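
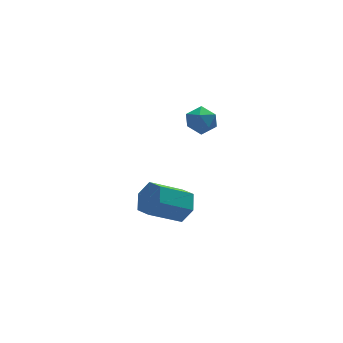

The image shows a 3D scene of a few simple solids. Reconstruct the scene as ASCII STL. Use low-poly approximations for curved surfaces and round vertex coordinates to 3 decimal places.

solid 
facet normal 0.848 0.018 -0.530
outer loop
vertex 0.704 2.453 -2.275
vertex 0.23 2.587 -3.028
vertex 0.517 3.29 -2.546
endloop
endfacet
facet normal 0.488 0.366 0.792
outer loop
vertex 0.704 2.453 -2.275
vertex 0.517 3.29 -2.546
vertex -0.855 2.42 -1.299
endloop
endfacet
facet normal 0.488 0.366 0.792
outer loop
vertex -0.855 2.42 -1.299
vertex 0.517 3.29 -2.546
vertex -1.042 3.257 -1.57
endloop
endfacet
facet normal -0.847 -0.017 0.531
outer loop
vertex -0.855 2.42 -1.299
vertex -1.042 3.257 -1.57
vertex -1.33 2.553 -2.052
endloop
endfacet
facet normal 0.847 0.018 -0.531
outer loop
vertex 0.517 3.29 -2.546
vertex 0.23 2.587 -3.028
vertex 0.042 3.424 -3.299
endloop
endfacet
facet normal 0.064 0.989 0.136
outer loop
vertex 0.517 3.29 -2.546
vertex 0.042 3.424 -3.299
vertex -1.042 3.257 -1.57
endloop
endfacet
facet normal 0.064 0.989 0.136
outer loop
vertex -1.042 3.257 -1.57
vertex 0.042 3.424 -3.299
vertex -1.517 3.391 -2.322
endloop
endfacet
facet normal -0.847 -0.018 0.532
outer loop
vertex -1.042 3.257 -1.57
vertex -1.517 3.391 -2.322
vertex -1.33 2.553 -2.052
endloop
endfacet
facet normal 0.847 0.018 -0.531
outer loop
vertex 0.042 3.424 -3.299
vertex 0.23 2.587 -3.028
vertex -0.245 2.72 -3.781
endloop
endfacet
facet normal -0.425 0.623 -0.657
outer loop
vertex 0.042 3.424 -3.299
vertex -0.245 2.72 -3.781
vertex -1.517 3.391 -2.322
endloop
endfacet
facet normal -0.424 0.624 -0.657
outer loop
vertex -1.517 3.391 -2.322
vertex -0.245 2.72 -3.781
vertex -1.804 2.687 -2.805
endloop
endfacet
facet normal -0.848 -0.018 0.530
outer loop
vertex -1.517 3.391 -2.322
vertex -1.804 2.687 -2.805
vertex -1.33 2.553 -2.052
endloop
endfacet
facet normal 0.847 0.017 -0.531
outer loop
vertex -0.245 2.72 -3.781
vertex 0.23 2.587 -3.028
vertex -0.058 1.883 -3.51
endloop
endfacet
facet normal -0.488 -0.366 -0.792
outer loop
vertex -0.245 2.72 -3.781
vertex -0.058 1.883 -3.51
vertex -1.804 2.687 -2.805
endloop
endfacet
facet normal -0.488 -0.366 -0.792
outer loop
vertex -1.804 2.687 -2.805
vertex -0.058 1.883 -3.51
vertex -1.617 1.85 -2.534
endloop
endfacet
facet normal -0.848 -0.018 0.530
outer loop
vertex -1.804 2.687 -2.805
vertex -1.617 1.85 -2.534
vertex -1.33 2.553 -2.052
endloop
endfacet
facet normal 0.847 0.018 -0.532
outer loop
vertex -0.058 1.883 -3.51
vertex 0.23 2.587 -3.028
vertex 0.417 1.749 -2.758
endloop
endfacet
facet normal -0.064 -0.989 -0.136
outer loop
vertex -0.058 1.883 -3.51
vertex 0.417 1.749 -2.758
vertex -1.617 1.85 -2.534
endloop
endfacet
facet normal -0.064 -0.989 -0.136
outer loop
vertex -1.617 1.85 -2.534
vertex 0.417 1.749 -2.758
vertex -1.142 1.716 -1.781
endloop
endfacet
facet normal -0.847 -0.018 0.531
outer loop
vertex -1.617 1.85 -2.534
vertex -1.142 1.716 -1.781
vertex -1.33 2.553 -2.052
endloop
endfacet
facet normal 0.848 0.018 -0.530
outer loop
vertex 0.417 1.749 -2.758
vertex 0.23 2.587 -3.028
vertex 0.704 2.453 -2.275
endloop
endfacet
facet normal 0.425 -0.623 0.656
outer loop
vertex 0.417 1.749 -2.758
vertex 0.704 2.453 -2.275
vertex -1.142 1.716 -1.781
endloop
endfacet
facet normal 0.425 -0.623 0.657
outer loop
vertex -1.142 1.716 -1.781
vertex 0.704 2.453 -2.275
vertex -0.855 2.42 -1.299
endloop
endfacet
facet normal -0.847 -0.018 0.531
outer loop
vertex -1.142 1.716 -1.781
vertex -0.855 2.42 -1.299
vertex -1.33 2.553 -2.052
endloop
endfacet
facet normal 0.411 0.829 0.379
outer loop
vertex 0.851 2.828 2.78
vertex 1.038 2.44 3.427
vertex 1.537 2.465 2.831
endloop
endfacet
facet normal 0.460 0.823 -0.334
outer loop
vertex 0.851 2.828 2.78
vertex 1.537 2.465 2.831
vertex 1.125 2.428 2.172
endloop
endfacet
facet normal -0.199 0.775 -0.600
outer loop
vertex 0.851 2.828 2.78
vertex 1.125 2.428 2.172
vertex 0.372 2.381 2.361
endloop
endfacet
facet normal -0.656 0.753 -0.052
outer loop
vertex 0.851 2.828 2.78
vertex 0.372 2.381 2.361
vertex 0.318 2.388 3.137
endloop
endfacet
facet normal -0.279 0.786 0.552
outer loop
vertex 0.851 2.828 2.78
vertex 0.318 2.388 3.137
vertex 1.038 2.44 3.427
endloop
endfacet
facet normal 0.818 0.236 -0.525
outer loop
vertex 1.125 2.428 2.172
vertex 1.537 2.465 2.831
vertex 1.482 1.792 2.443
endloop
endfacet
facet normal 0.738 0.245 0.628
outer loop
vertex 1.537 2.465 2.831
vertex 1.038 2.44 3.427
vertex 1.428 1.799 3.219
endloop
endfacet
facet normal -0.379 0.175 0.909
outer loop
vertex 1.038 2.44 3.427
vertex 0.318 2.388 3.137
vertex 0.675 1.752 3.408
endloop
endfacet
facet normal -0.990 0.121 -0.070
outer loop
vertex 0.318 2.388 3.137
vertex 0.372 2.381 2.361
vertex 0.263 1.715 2.749
endloop
endfacet
facet normal -0.250 0.158 -0.955
outer loop
vertex 0.372 2.381 2.361
vertex 1.125 2.428 2.172
vertex 0.762 1.74 2.153
endloop
endfacet
facet normal 0.656 -0.753 0.052
outer loop
vertex 0.949 1.352 2.8
vertex 1.482 1.792 2.443
vertex 1.428 1.799 3.219
endloop
endfacet
facet normal 0.199 -0.775 0.600
outer loop
vertex 0.949 1.352 2.8
vertex 1.428 1.799 3.219
vertex 0.675 1.752 3.408
endloop
endfacet
facet normal -0.460 -0.823 0.334
outer loop
vertex 0.949 1.352 2.8
vertex 0.675 1.752 3.408
vertex 0.263 1.715 2.749
endloop
endfacet
facet normal -0.411 -0.829 -0.379
outer loop
vertex 0.949 1.352 2.8
vertex 0.263 1.715 2.749
vertex 0.762 1.74 2.153
endloop
endfacet
facet normal 0.279 -0.786 -0.552
outer loop
vertex 0.949 1.352 2.8
vertex 0.762 1.74 2.153
vertex 1.482 1.792 2.443
endloop
endfacet
facet normal 0.990 -0.121 0.070
outer loop
vertex 1.428 1.799 3.219
vertex 1.482 1.792 2.443
vertex 1.537 2.465 2.831
endloop
endfacet
facet normal 0.250 -0.158 0.955
outer loop
vertex 0.675 1.752 3.408
vertex 1.428 1.799 3.219
vertex 1.038 2.44 3.427
endloop
endfacet
facet normal -0.818 -0.236 0.525
outer loop
vertex 0.263 1.715 2.749
vertex 0.675 1.752 3.408
vertex 0.318 2.388 3.137
endloop
endfacet
facet normal -0.738 -0.245 -0.628
outer loop
vertex 0.762 1.74 2.153
vertex 0.263 1.715 2.749
vertex 0.372 2.381 2.361
endloop
endfacet
facet normal 0.379 -0.175 -0.909
outer loop
vertex 1.482 1.792 2.443
vertex 0.762 1.74 2.153
vertex 1.125 2.428 2.172
endloop
endfacet

endsolid


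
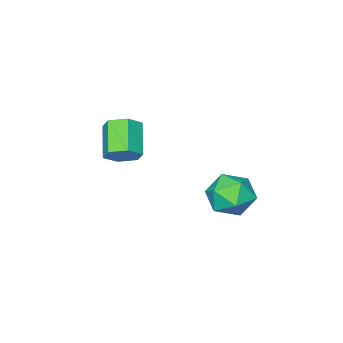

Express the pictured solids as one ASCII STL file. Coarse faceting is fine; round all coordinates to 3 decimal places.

solid 
facet normal 0.028 0.911 0.412
outer loop
vertex -2.03 3.337 -3.436
vertex -1.498 2.867 -2.432
vertex -0.804 3.267 -3.365
endloop
endfacet
facet normal 0.072 0.951 -0.300
outer loop
vertex -2.03 3.337 -3.436
vertex -0.804 3.267 -3.365
vertex -1.376 2.979 -4.415
endloop
endfacet
facet normal -0.509 0.641 -0.574
outer loop
vertex -2.03 3.337 -3.436
vertex -1.376 2.979 -4.415
vertex -2.424 2.401 -4.131
endloop
endfacet
facet normal -0.912 0.409 -0.034
outer loop
vertex -2.03 3.337 -3.436
vertex -2.424 2.401 -4.131
vertex -2.5 2.332 -2.905
endloop
endfacet
facet normal -0.580 0.576 0.577
outer loop
vertex -2.03 3.337 -3.436
vertex -2.5 2.332 -2.905
vertex -1.498 2.867 -2.432
endloop
endfacet
facet normal 0.642 0.575 -0.507
outer loop
vertex -1.376 2.979 -4.415
vertex -0.804 3.267 -3.365
vertex -0.44 2.288 -4.015
endloop
endfacet
facet normal 0.571 0.510 0.643
outer loop
vertex -0.804 3.267 -3.365
vertex -1.498 2.867 -2.432
vertex -0.516 2.219 -2.789
endloop
endfacet
facet normal -0.413 -0.032 0.910
outer loop
vertex -1.498 2.867 -2.432
vertex -2.5 2.332 -2.905
vertex -1.564 1.641 -2.505
endloop
endfacet
facet normal -0.950 -0.303 -0.076
outer loop
vertex -2.5 2.332 -2.905
vertex -2.424 2.401 -4.131
vertex -2.136 1.353 -3.555
endloop
endfacet
facet normal -0.298 0.073 -0.952
outer loop
vertex -2.424 2.401 -4.131
vertex -1.376 2.979 -4.415
vertex -1.442 1.753 -4.488
endloop
endfacet
facet normal 0.912 -0.409 0.034
outer loop
vertex -0.91 1.283 -3.484
vertex -0.44 2.288 -4.015
vertex -0.516 2.219 -2.789
endloop
endfacet
facet normal 0.509 -0.641 0.574
outer loop
vertex -0.91 1.283 -3.484
vertex -0.516 2.219 -2.789
vertex -1.564 1.641 -2.505
endloop
endfacet
facet normal -0.072 -0.951 0.300
outer loop
vertex -0.91 1.283 -3.484
vertex -1.564 1.641 -2.505
vertex -2.136 1.353 -3.555
endloop
endfacet
facet normal -0.028 -0.911 -0.412
outer loop
vertex -0.91 1.283 -3.484
vertex -2.136 1.353 -3.555
vertex -1.442 1.753 -4.488
endloop
endfacet
facet normal 0.580 -0.576 -0.577
outer loop
vertex -0.91 1.283 -3.484
vertex -1.442 1.753 -4.488
vertex -0.44 2.288 -4.015
endloop
endfacet
facet normal 0.950 0.303 0.076
outer loop
vertex -0.516 2.219 -2.789
vertex -0.44 2.288 -4.015
vertex -0.804 3.267 -3.365
endloop
endfacet
facet normal 0.298 -0.073 0.952
outer loop
vertex -1.564 1.641 -2.505
vertex -0.516 2.219 -2.789
vertex -1.498 2.867 -2.432
endloop
endfacet
facet normal -0.642 -0.575 0.507
outer loop
vertex -2.136 1.353 -3.555
vertex -1.564 1.641 -2.505
vertex -2.5 2.332 -2.905
endloop
endfacet
facet normal -0.571 -0.510 -0.643
outer loop
vertex -1.442 1.753 -4.488
vertex -2.136 1.353 -3.555
vertex -2.424 2.401 -4.131
endloop
endfacet
facet normal 0.413 0.032 -0.910
outer loop
vertex -0.44 2.288 -4.015
vertex -1.442 1.753 -4.488
vertex -1.376 2.979 -4.415
endloop
endfacet
facet normal 0.537 0.596 -0.597
outer loop
vertex 4.418 1.04 1.372
vertex 3.732 1.172 0.886
vertex 3.893 1.686 1.544
endloop
endfacet
facet normal 0.574 0.260 0.776
outer loop
vertex 4.418 1.04 1.372
vertex 3.893 1.686 1.544
vertex 3.493 0.016 2.399
endloop
endfacet
facet normal 0.574 0.260 0.776
outer loop
vertex 3.493 0.016 2.399
vertex 3.893 1.686 1.544
vertex 2.968 0.663 2.571
endloop
endfacet
facet normal -0.538 -0.595 0.597
outer loop
vertex 3.493 0.016 2.399
vertex 2.968 0.663 2.571
vertex 2.808 0.148 1.914
endloop
endfacet
facet normal 0.538 0.595 -0.597
outer loop
vertex 3.893 1.686 1.544
vertex 3.732 1.172 0.886
vertex 3.208 1.818 1.058
endloop
endfacet
facet normal -0.247 0.789 0.563
outer loop
vertex 3.893 1.686 1.544
vertex 3.208 1.818 1.058
vertex 2.968 0.663 2.571
endloop
endfacet
facet normal -0.248 0.789 0.563
outer loop
vertex 2.968 0.663 2.571
vertex 3.208 1.818 1.058
vertex 2.283 0.794 2.085
endloop
endfacet
facet normal -0.538 -0.595 0.597
outer loop
vertex 2.968 0.663 2.571
vertex 2.283 0.794 2.085
vertex 2.808 0.148 1.914
endloop
endfacet
facet normal 0.538 0.595 -0.597
outer loop
vertex 3.208 1.818 1.058
vertex 3.732 1.172 0.886
vertex 3.047 1.304 0.401
endloop
endfacet
facet normal -0.822 0.529 -0.213
outer loop
vertex 3.208 1.818 1.058
vertex 3.047 1.304 0.401
vertex 2.283 0.794 2.085
endloop
endfacet
facet normal -0.822 0.529 -0.213
outer loop
vertex 2.283 0.794 2.085
vertex 3.047 1.304 0.401
vertex 2.122 0.28 1.428
endloop
endfacet
facet normal -0.538 -0.595 0.597
outer loop
vertex 2.283 0.794 2.085
vertex 2.122 0.28 1.428
vertex 2.808 0.148 1.914
endloop
endfacet
facet normal 0.538 0.595 -0.597
outer loop
vertex 3.047 1.304 0.401
vertex 3.732 1.172 0.886
vertex 3.572 0.657 0.229
endloop
endfacet
facet normal -0.574 -0.260 -0.776
outer loop
vertex 3.047 1.304 0.401
vertex 3.572 0.657 0.229
vertex 2.122 0.28 1.428
endloop
endfacet
facet normal -0.574 -0.260 -0.776
outer loop
vertex 2.122 0.28 1.428
vertex 3.572 0.657 0.229
vertex 2.647 -0.366 1.256
endloop
endfacet
facet normal -0.537 -0.596 0.597
outer loop
vertex 2.122 0.28 1.428
vertex 2.647 -0.366 1.256
vertex 2.808 0.148 1.914
endloop
endfacet
facet normal 0.538 0.595 -0.597
outer loop
vertex 3.572 0.657 0.229
vertex 3.732 1.172 0.886
vertex 4.257 0.526 0.715
endloop
endfacet
facet normal 0.248 -0.789 -0.562
outer loop
vertex 3.572 0.657 0.229
vertex 4.257 0.526 0.715
vertex 2.647 -0.366 1.256
endloop
endfacet
facet normal 0.248 -0.788 -0.563
outer loop
vertex 2.647 -0.366 1.256
vertex 4.257 0.526 0.715
vertex 3.332 -0.498 1.742
endloop
endfacet
facet normal -0.538 -0.595 0.597
outer loop
vertex 2.647 -0.366 1.256
vertex 3.332 -0.498 1.742
vertex 2.808 0.148 1.914
endloop
endfacet
facet normal 0.538 0.595 -0.597
outer loop
vertex 4.257 0.526 0.715
vertex 3.732 1.172 0.886
vertex 4.418 1.04 1.372
endloop
endfacet
facet normal 0.822 -0.529 0.213
outer loop
vertex 4.257 0.526 0.715
vertex 4.418 1.04 1.372
vertex 3.332 -0.498 1.742
endloop
endfacet
facet normal 0.822 -0.529 0.213
outer loop
vertex 3.332 -0.498 1.742
vertex 4.418 1.04 1.372
vertex 3.493 0.016 2.399
endloop
endfacet
facet normal -0.538 -0.595 0.597
outer loop
vertex 3.332 -0.498 1.742
vertex 3.493 0.016 2.399
vertex 2.808 0.148 1.914
endloop
endfacet

endsolid


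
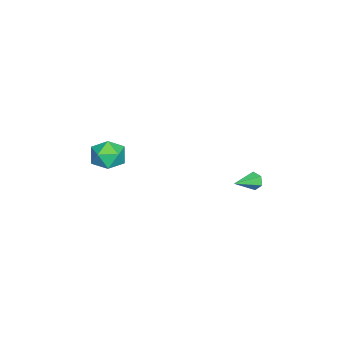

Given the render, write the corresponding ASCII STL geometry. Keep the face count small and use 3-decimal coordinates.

solid 
facet normal -0.082 0.595 0.800
outer loop
vertex 1.079 -1.538 -0.007
vertex 1.489 -2.183 0.515
vertex 1.999 -1.539 0.088
endloop
endfacet
facet normal -0.020 0.979 0.201
outer loop
vertex 1.079 -1.538 -0.007
vertex 1.999 -1.539 0.088
vertex 1.62 -1.377 -0.74
endloop
endfacet
facet normal -0.555 0.798 -0.235
outer loop
vertex 1.079 -1.538 -0.007
vertex 1.62 -1.377 -0.74
vertex 0.876 -1.92 -0.825
endloop
endfacet
facet normal -0.949 0.302 0.095
outer loop
vertex 1.079 -1.538 -0.007
vertex 0.876 -1.92 -0.825
vertex 0.795 -2.418 -0.05
endloop
endfacet
facet normal -0.657 0.176 0.733
outer loop
vertex 1.079 -1.538 -0.007
vertex 0.795 -2.418 -0.05
vertex 1.489 -2.183 0.515
endloop
endfacet
facet normal 0.594 0.796 -0.116
outer loop
vertex 1.62 -1.377 -0.74
vertex 1.999 -1.539 0.088
vertex 2.365 -1.922 -0.67
endloop
endfacet
facet normal 0.492 0.176 0.853
outer loop
vertex 1.999 -1.539 0.088
vertex 1.489 -2.183 0.515
vertex 2.284 -2.42 0.105
endloop
endfacet
facet normal -0.437 -0.502 0.746
outer loop
vertex 1.489 -2.183 0.515
vertex 0.795 -2.418 -0.05
vertex 1.54 -2.963 0.02
endloop
endfacet
facet normal -0.910 -0.300 -0.288
outer loop
vertex 0.795 -2.418 -0.05
vertex 0.876 -1.92 -0.825
vertex 1.161 -2.801 -0.808
endloop
endfacet
facet normal -0.273 0.503 -0.820
outer loop
vertex 0.876 -1.92 -0.825
vertex 1.62 -1.377 -0.74
vertex 1.671 -2.157 -1.235
endloop
endfacet
facet normal 0.949 -0.302 -0.095
outer loop
vertex 2.081 -2.802 -0.713
vertex 2.365 -1.922 -0.67
vertex 2.284 -2.42 0.105
endloop
endfacet
facet normal 0.555 -0.798 0.235
outer loop
vertex 2.081 -2.802 -0.713
vertex 2.284 -2.42 0.105
vertex 1.54 -2.963 0.02
endloop
endfacet
facet normal 0.020 -0.979 -0.201
outer loop
vertex 2.081 -2.802 -0.713
vertex 1.54 -2.963 0.02
vertex 1.161 -2.801 -0.808
endloop
endfacet
facet normal 0.082 -0.595 -0.800
outer loop
vertex 2.081 -2.802 -0.713
vertex 1.161 -2.801 -0.808
vertex 1.671 -2.157 -1.235
endloop
endfacet
facet normal 0.657 -0.176 -0.733
outer loop
vertex 2.081 -2.802 -0.713
vertex 1.671 -2.157 -1.235
vertex 2.365 -1.922 -0.67
endloop
endfacet
facet normal 0.910 0.300 0.288
outer loop
vertex 2.284 -2.42 0.105
vertex 2.365 -1.922 -0.67
vertex 1.999 -1.539 0.088
endloop
endfacet
facet normal 0.273 -0.503 0.820
outer loop
vertex 1.54 -2.963 0.02
vertex 2.284 -2.42 0.105
vertex 1.489 -2.183 0.515
endloop
endfacet
facet normal -0.594 -0.796 0.116
outer loop
vertex 1.161 -2.801 -0.808
vertex 1.54 -2.963 0.02
vertex 0.795 -2.418 -0.05
endloop
endfacet
facet normal -0.492 -0.176 -0.853
outer loop
vertex 1.671 -2.157 -1.235
vertex 1.161 -2.801 -0.808
vertex 0.876 -1.92 -0.825
endloop
endfacet
facet normal 0.437 0.502 -0.746
outer loop
vertex 2.365 -1.922 -0.67
vertex 1.671 -2.157 -1.235
vertex 1.62 -1.377 -0.74
endloop
endfacet
facet normal -0.803 0.482 -0.352
outer loop
vertex -0.068 4.275 -2.716
vertex -0.321 4.167 -2.287
vertex -0.048 4.597 -2.321
endloop
endfacet
facet normal 0.810 0.434 -0.395
outer loop
vertex -0.068 4.275 -2.716
vertex -0.048 4.597 -2.321
vertex 0.801 3.493 -1.793
endloop
endfacet
facet normal -0.802 0.481 -0.354
outer loop
vertex -0.048 4.597 -2.321
vertex -0.321 4.167 -2.287
vertex -0.302 4.489 -1.892
endloop
endfacet
facet normal 0.557 0.666 0.497
outer loop
vertex -0.048 4.597 -2.321
vertex -0.302 4.489 -1.892
vertex 0.801 3.493 -1.793
endloop
endfacet
facet normal -0.801 0.482 -0.354
outer loop
vertex -0.302 4.489 -1.892
vertex -0.321 4.167 -2.287
vertex -0.575 4.06 -1.858
endloop
endfacet
facet normal -0.012 0.086 0.996
outer loop
vertex -0.302 4.489 -1.892
vertex -0.575 4.06 -1.858
vertex 0.801 3.493 -1.793
endloop
endfacet
facet normal -0.801 0.482 -0.354
outer loop
vertex -0.575 4.06 -1.858
vertex -0.321 4.167 -2.287
vertex -0.594 3.738 -2.253
endloop
endfacet
facet normal -0.327 -0.725 0.606
outer loop
vertex -0.575 4.06 -1.858
vertex -0.594 3.738 -2.253
vertex 0.801 3.493 -1.793
endloop
endfacet
facet normal -0.802 0.482 -0.353
outer loop
vertex -0.594 3.738 -2.253
vertex -0.321 4.167 -2.287
vertex -0.341 3.845 -2.682
endloop
endfacet
facet normal -0.075 -0.956 -0.283
outer loop
vertex -0.594 3.738 -2.253
vertex -0.341 3.845 -2.682
vertex 0.801 3.493 -1.793
endloop
endfacet
facet normal -0.803 0.482 -0.352
outer loop
vertex -0.341 3.845 -2.682
vertex -0.321 4.167 -2.287
vertex -0.068 4.275 -2.716
endloop
endfacet
facet normal 0.494 -0.376 -0.784
outer loop
vertex -0.341 3.845 -2.682
vertex -0.068 4.275 -2.716
vertex 0.801 3.493 -1.793
endloop
endfacet

endsolid


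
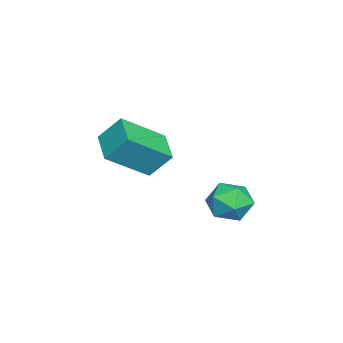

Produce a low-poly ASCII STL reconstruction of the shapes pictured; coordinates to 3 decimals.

solid 
facet normal -0.056 0.849 -0.525
outer loop
vertex -1.393 1.624 -0.444
vertex -2.297 1.683 -0.252
vertex -1.677 2.074 0.314
endloop
endfacet
facet normal 0.592 0.771 -0.236
outer loop
vertex -1.393 1.624 -0.444
vertex -1.677 2.074 0.314
vertex -0.938 1.519 0.355
endloop
endfacet
facet normal 0.867 0.156 -0.473
outer loop
vertex -1.393 1.624 -0.444
vertex -0.938 1.519 0.355
vertex -1.101 0.785 -0.185
endloop
endfacet
facet normal 0.389 -0.145 -0.910
outer loop
vertex -1.393 1.624 -0.444
vertex -1.101 0.785 -0.185
vertex -1.94 0.887 -0.56
endloop
endfacet
facet normal -0.182 0.283 -0.942
outer loop
vertex -1.393 1.624 -0.444
vertex -1.94 0.887 -0.56
vertex -2.297 1.683 -0.252
endloop
endfacet
facet normal 0.513 0.717 0.472
outer loop
vertex -0.938 1.519 0.355
vertex -1.677 2.074 0.314
vertex -1.56 1.513 1.04
endloop
endfacet
facet normal -0.535 0.845 0.003
outer loop
vertex -1.677 2.074 0.314
vertex -2.297 1.683 -0.252
vertex -2.399 1.615 0.665
endloop
endfacet
facet normal -0.738 -0.071 -0.671
outer loop
vertex -2.297 1.683 -0.252
vertex -1.94 0.887 -0.56
vertex -2.562 0.881 0.125
endloop
endfacet
facet normal 0.184 -0.763 -0.619
outer loop
vertex -1.94 0.887 -0.56
vertex -1.101 0.785 -0.185
vertex -1.823 0.326 0.166
endloop
endfacet
facet normal 0.957 -0.276 0.086
outer loop
vertex -1.101 0.785 -0.185
vertex -0.938 1.519 0.355
vertex -1.203 0.717 0.732
endloop
endfacet
facet normal -0.389 0.145 0.910
outer loop
vertex -2.107 0.776 0.924
vertex -1.56 1.513 1.04
vertex -2.399 1.615 0.665
endloop
endfacet
facet normal -0.867 -0.156 0.473
outer loop
vertex -2.107 0.776 0.924
vertex -2.399 1.615 0.665
vertex -2.562 0.881 0.125
endloop
endfacet
facet normal -0.592 -0.771 0.236
outer loop
vertex -2.107 0.776 0.924
vertex -2.562 0.881 0.125
vertex -1.823 0.326 0.166
endloop
endfacet
facet normal 0.056 -0.849 0.525
outer loop
vertex -2.107 0.776 0.924
vertex -1.823 0.326 0.166
vertex -1.203 0.717 0.732
endloop
endfacet
facet normal 0.182 -0.283 0.942
outer loop
vertex -2.107 0.776 0.924
vertex -1.203 0.717 0.732
vertex -1.56 1.513 1.04
endloop
endfacet
facet normal -0.184 0.763 0.619
outer loop
vertex -2.399 1.615 0.665
vertex -1.56 1.513 1.04
vertex -1.677 2.074 0.314
endloop
endfacet
facet normal -0.957 0.276 -0.086
outer loop
vertex -2.562 0.881 0.125
vertex -2.399 1.615 0.665
vertex -2.297 1.683 -0.252
endloop
endfacet
facet normal -0.513 -0.717 -0.472
outer loop
vertex -1.823 0.326 0.166
vertex -2.562 0.881 0.125
vertex -1.94 0.887 -0.56
endloop
endfacet
facet normal 0.535 -0.845 -0.003
outer loop
vertex -1.203 0.717 0.732
vertex -1.823 0.326 0.166
vertex -1.101 0.785 -0.185
endloop
endfacet
facet normal 0.738 0.071 0.671
outer loop
vertex -1.56 1.513 1.04
vertex -1.203 0.717 0.732
vertex -0.938 1.519 0.355
endloop
endfacet
facet normal -0.472 0.659 -0.586
outer loop
vertex -3.978 -1.553 2.047
vertex -2.736 -1.005 1.663
vertex -3.916 -2.378 1.07
endloop
endfacet
facet normal -0.880 -0.388 0.272
outer loop
vertex -2.944 -3.735 2.277
vertex -3.978 -1.553 2.047
vertex -3.916 -2.378 1.07
endloop
endfacet
facet normal -0.472 0.659 -0.586
outer loop
vertex -3.916 -2.378 1.07
vertex -2.736 -1.005 1.663
vertex -2.675 -1.83 0.686
endloop
endfacet
facet normal 0.048 -0.644 -0.763
outer loop
vertex -2.675 -1.83 0.686
vertex -2.944 -3.735 2.277
vertex -3.916 -2.378 1.07
endloop
endfacet
facet normal -0.048 0.644 0.763
outer loop
vertex -3.978 -1.553 2.047
vertex -1.764 -2.362 2.87
vertex -2.736 -1.005 1.663
endloop
endfacet
facet normal -0.880 -0.388 0.273
outer loop
vertex -3.005 -2.91 3.254
vertex -3.978 -1.553 2.047
vertex -2.944 -3.735 2.277
endloop
endfacet
facet normal -0.048 0.644 0.763
outer loop
vertex -3.005 -2.91 3.254
vertex -1.764 -2.362 2.87
vertex -3.978 -1.553 2.047
endloop
endfacet
facet normal 0.880 0.388 -0.273
outer loop
vertex -2.736 -1.005 1.663
vertex -1.764 -2.362 2.87
vertex -2.675 -1.83 0.686
endloop
endfacet
facet normal 0.048 -0.644 -0.763
outer loop
vertex -1.702 -3.187 1.893
vertex -2.944 -3.735 2.277
vertex -2.675 -1.83 0.686
endloop
endfacet
facet normal 0.880 0.389 -0.272
outer loop
vertex -2.675 -1.83 0.686
vertex -1.764 -2.362 2.87
vertex -1.702 -3.187 1.893
endloop
endfacet
facet normal 0.472 -0.659 0.586
outer loop
vertex -1.702 -3.187 1.893
vertex -3.005 -2.91 3.254
vertex -2.944 -3.735 2.277
endloop
endfacet
facet normal 0.472 -0.659 0.586
outer loop
vertex -1.764 -2.362 2.87
vertex -3.005 -2.91 3.254
vertex -1.702 -3.187 1.893
endloop
endfacet

endsolid


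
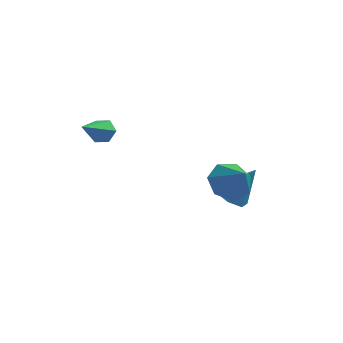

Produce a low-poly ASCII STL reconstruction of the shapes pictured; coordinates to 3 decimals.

solid 
facet normal -0.482 0.529 -0.699
outer loop
vertex 3.985 -0.834 -0.634
vertex 3.182 -1.524 -0.602
vertex 3.319 -0.643 -0.03
endloop
endfacet
facet normal 0.670 0.438 0.600
outer loop
vertex 3.985 -0.834 -0.634
vertex 3.319 -0.643 -0.03
vertex 3.958 -2.376 0.522
endloop
endfacet
facet normal -0.482 0.529 -0.698
outer loop
vertex 3.319 -0.643 -0.03
vertex 3.182 -1.524 -0.602
vertex 2.549 -1.116 0.144
endloop
endfacet
facet normal 0.023 0.311 0.950
outer loop
vertex 3.319 -0.643 -0.03
vertex 2.549 -1.116 0.144
vertex 3.958 -2.376 0.522
endloop
endfacet
facet normal -0.482 0.529 -0.698
outer loop
vertex 2.549 -1.116 0.144
vertex 3.182 -1.524 -0.602
vertex 2.256 -1.896 -0.245
endloop
endfacet
facet normal -0.456 -0.254 0.853
outer loop
vertex 2.549 -1.116 0.144
vertex 2.256 -1.896 -0.245
vertex 3.958 -2.376 0.522
endloop
endfacet
facet normal -0.482 0.528 -0.699
outer loop
vertex 2.256 -1.896 -0.245
vertex 3.182 -1.524 -0.602
vertex 2.66 -2.397 -0.902
endloop
endfacet
facet normal -0.406 -0.830 0.383
outer loop
vertex 2.256 -1.896 -0.245
vertex 2.66 -2.397 -0.902
vertex 3.958 -2.376 0.522
endloop
endfacet
facet normal -0.483 0.529 -0.698
outer loop
vertex 2.66 -2.397 -0.902
vertex 3.182 -1.524 -0.602
vertex 3.457 -2.24 -1.334
endloop
endfacet
facet normal 0.135 -0.985 -0.109
outer loop
vertex 2.66 -2.397 -0.902
vertex 3.457 -2.24 -1.334
vertex 3.958 -2.376 0.522
endloop
endfacet
facet normal -0.482 0.529 -0.698
outer loop
vertex 3.457 -2.24 -1.334
vertex 3.182 -1.524 -0.602
vertex 4.047 -1.545 -1.215
endloop
endfacet
facet normal 0.759 -0.602 -0.249
outer loop
vertex 3.457 -2.24 -1.334
vertex 4.047 -1.545 -1.215
vertex 3.958 -2.376 0.522
endloop
endfacet
facet normal -0.482 0.529 -0.699
outer loop
vertex 4.047 -1.545 -1.215
vertex 3.182 -1.524 -0.602
vertex 3.985 -0.834 -0.634
endloop
endfacet
facet normal 0.997 0.033 0.067
outer loop
vertex 4.047 -1.545 -1.215
vertex 3.985 -0.834 -0.634
vertex 3.958 -2.376 0.522
endloop
endfacet
facet normal 0.290 0.775 -0.561
outer loop
vertex -2.407 0.038 1.679
vertex -2.682 -0.256 1.131
vertex -3.055 0.162 1.516
endloop
endfacet
facet normal -0.165 0.351 0.922
outer loop
vertex -2.407 0.038 1.679
vertex -3.055 0.162 1.516
vertex -3.238 -1.744 2.209
endloop
endfacet
facet normal 0.290 0.775 -0.561
outer loop
vertex -3.055 0.162 1.516
vertex -2.682 -0.256 1.131
vertex -3.33 -0.132 0.968
endloop
endfacet
facet normal -0.914 0.213 0.345
outer loop
vertex -3.055 0.162 1.516
vertex -3.33 -0.132 0.968
vertex -3.238 -1.744 2.209
endloop
endfacet
facet normal 0.290 0.775 -0.561
outer loop
vertex -3.33 -0.132 0.968
vertex -2.682 -0.256 1.131
vertex -2.957 -0.55 0.583
endloop
endfacet
facet normal -0.835 -0.365 -0.412
outer loop
vertex -3.33 -0.132 0.968
vertex -2.957 -0.55 0.583
vertex -3.238 -1.744 2.209
endloop
endfacet
facet normal 0.290 0.775 -0.561
outer loop
vertex -2.957 -0.55 0.583
vertex -2.682 -0.256 1.131
vertex -2.308 -0.675 0.746
endloop
endfacet
facet normal -0.006 -0.805 -0.593
outer loop
vertex -2.957 -0.55 0.583
vertex -2.308 -0.675 0.746
vertex -3.238 -1.744 2.209
endloop
endfacet
facet normal 0.289 0.775 -0.562
outer loop
vertex -2.308 -0.675 0.746
vertex -2.682 -0.256 1.131
vertex -2.033 -0.38 1.294
endloop
endfacet
facet normal 0.745 -0.667 -0.014
outer loop
vertex -2.308 -0.675 0.746
vertex -2.033 -0.38 1.294
vertex -3.238 -1.744 2.209
endloop
endfacet
facet normal 0.289 0.776 -0.561
outer loop
vertex -2.033 -0.38 1.294
vertex -2.682 -0.256 1.131
vertex -2.407 0.038 1.679
endloop
endfacet
facet normal 0.664 -0.089 0.742
outer loop
vertex -2.033 -0.38 1.294
vertex -2.407 0.038 1.679
vertex -3.238 -1.744 2.209
endloop
endfacet
facet normal -0.548 -0.170 -0.819
outer loop
vertex 3.202 3.514 -5.245
vertex 2.426 3.378 -4.697
vertex 2.75 4.195 -5.084
endloop
endfacet
facet normal 0.801 0.573 -0.175
outer loop
vertex 3.202 3.514 -5.245
vertex 2.75 4.195 -5.084
vertex 3.534 3.722 -3.043
endloop
endfacet
facet normal -0.548 -0.171 -0.819
outer loop
vertex 2.75 4.195 -5.084
vertex 2.426 3.378 -4.697
vertex 2.053 4.26 -4.631
endloop
endfacet
facet normal 0.189 0.970 0.152
outer loop
vertex 2.75 4.195 -5.084
vertex 2.053 4.26 -4.631
vertex 3.534 3.722 -3.043
endloop
endfacet
facet normal -0.548 -0.171 -0.819
outer loop
vertex 2.053 4.26 -4.631
vertex 2.426 3.378 -4.697
vertex 1.638 3.661 -4.228
endloop
endfacet
facet normal -0.401 0.686 0.607
outer loop
vertex 2.053 4.26 -4.631
vertex 1.638 3.661 -4.228
vertex 3.534 3.722 -3.043
endloop
endfacet
facet normal -0.548 -0.171 -0.819
outer loop
vertex 1.638 3.661 -4.228
vertex 2.426 3.378 -4.697
vertex 1.816 2.849 -4.178
endloop
endfacet
facet normal -0.527 -0.063 0.847
outer loop
vertex 1.638 3.661 -4.228
vertex 1.816 2.849 -4.178
vertex 3.534 3.722 -3.043
endloop
endfacet
facet normal -0.549 -0.170 -0.818
outer loop
vertex 1.816 2.849 -4.178
vertex 2.426 3.378 -4.697
vertex 2.453 2.435 -4.519
endloop
endfacet
facet normal -0.094 -0.715 0.693
outer loop
vertex 1.816 2.849 -4.178
vertex 2.453 2.435 -4.519
vertex 3.534 3.722 -3.043
endloop
endfacet
facet normal -0.549 -0.170 -0.819
outer loop
vertex 2.453 2.435 -4.519
vertex 2.426 3.378 -4.697
vertex 3.07 2.731 -4.994
endloop
endfacet
facet normal 0.573 -0.778 0.259
outer loop
vertex 2.453 2.435 -4.519
vertex 3.07 2.731 -4.994
vertex 3.534 3.722 -3.043
endloop
endfacet
facet normal -0.548 -0.170 -0.819
outer loop
vertex 3.07 2.731 -4.994
vertex 2.426 3.378 -4.697
vertex 3.202 3.514 -5.245
endloop
endfacet
facet normal 0.971 -0.204 -0.127
outer loop
vertex 3.07 2.731 -4.994
vertex 3.202 3.514 -5.245
vertex 3.534 3.722 -3.043
endloop
endfacet

endsolid


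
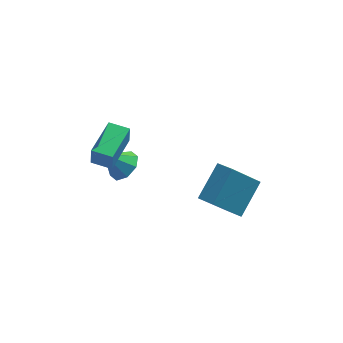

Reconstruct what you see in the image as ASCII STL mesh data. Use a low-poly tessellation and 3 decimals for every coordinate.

solid 
facet normal 0.644 0.078 -0.761
outer loop
vertex -0.487 1.7 -0.65
vertex -1.136 1.525 -1.217
vertex -0.803 2.257 -0.86
endloop
endfacet
facet normal 0.203 0.444 0.873
outer loop
vertex -0.487 1.7 -0.65
vertex -0.803 2.257 -0.86
vertex -2.044 1.415 -0.143
endloop
endfacet
facet normal 0.644 0.078 -0.761
outer loop
vertex -0.803 2.257 -0.86
vertex -1.136 1.525 -1.217
vertex -1.314 2.384 -1.279
endloop
endfacet
facet normal -0.239 0.809 0.537
outer loop
vertex -0.803 2.257 -0.86
vertex -1.314 2.384 -1.279
vertex -2.044 1.415 -0.143
endloop
endfacet
facet normal 0.643 0.078 -0.762
outer loop
vertex -1.314 2.384 -1.279
vertex -1.136 1.525 -1.217
vertex -1.722 2.008 -1.662
endloop
endfacet
facet normal -0.727 0.677 0.110
outer loop
vertex -1.314 2.384 -1.279
vertex -1.722 2.008 -1.662
vertex -2.044 1.415 -0.143
endloop
endfacet
facet normal 0.643 0.079 -0.762
outer loop
vertex -1.722 2.008 -1.662
vertex -1.136 1.525 -1.217
vertex -1.786 1.349 -1.784
endloop
endfacet
facet normal -0.979 0.125 -0.159
outer loop
vertex -1.722 2.008 -1.662
vertex -1.786 1.349 -1.784
vertex -2.044 1.415 -0.143
endloop
endfacet
facet normal 0.643 0.078 -0.762
outer loop
vertex -1.786 1.349 -1.784
vertex -1.136 1.525 -1.217
vertex -1.47 0.793 -1.574
endloop
endfacet
facet normal -0.845 -0.523 -0.112
outer loop
vertex -1.786 1.349 -1.784
vertex -1.47 0.793 -1.574
vertex -2.044 1.415 -0.143
endloop
endfacet
facet normal 0.645 0.077 -0.761
outer loop
vertex -1.47 0.793 -1.574
vertex -1.136 1.525 -1.217
vertex -0.959 0.665 -1.154
endloop
endfacet
facet normal -0.405 -0.887 0.223
outer loop
vertex -1.47 0.793 -1.574
vertex -0.959 0.665 -1.154
vertex -2.044 1.415 -0.143
endloop
endfacet
facet normal 0.643 0.077 -0.762
outer loop
vertex -0.959 0.665 -1.154
vertex -1.136 1.525 -1.217
vertex -0.551 1.041 -0.772
endloop
endfacet
facet normal 0.085 -0.754 0.651
outer loop
vertex -0.959 0.665 -1.154
vertex -0.551 1.041 -0.772
vertex -2.044 1.415 -0.143
endloop
endfacet
facet normal 0.644 0.078 -0.761
outer loop
vertex -0.551 1.041 -0.772
vertex -1.136 1.525 -1.217
vertex -0.487 1.7 -0.65
endloop
endfacet
facet normal 0.337 -0.203 0.920
outer loop
vertex -0.551 1.041 -0.772
vertex -0.487 1.7 -0.65
vertex -2.044 1.415 -0.143
endloop
endfacet
facet normal -0.660 0.686 -0.308
outer loop
vertex 2.254 -2.298 0.577
vertex 3.128 -0.937 1.737
vertex 3.559 -1.765 -1.032
endloop
endfacet
facet normal -0.439 -0.684 -0.583
outer loop
vertex 4.192 -2.423 -0.737
vertex 2.254 -2.298 0.577
vertex 3.559 -1.765 -1.032
endloop
endfacet
facet normal -0.660 0.686 -0.308
outer loop
vertex 3.559 -1.765 -1.032
vertex 3.128 -0.937 1.737
vertex 4.433 -0.404 0.127
endloop
endfacet
facet normal 0.610 0.249 -0.752
outer loop
vertex 4.433 -0.404 0.127
vertex 4.192 -2.423 -0.737
vertex 3.559 -1.765 -1.032
endloop
endfacet
facet normal -0.610 -0.249 0.752
outer loop
vertex 2.254 -2.298 0.577
vertex 3.761 -1.595 2.032
vertex 3.128 -0.937 1.737
endloop
endfacet
facet normal -0.439 -0.684 -0.582
outer loop
vertex 2.887 -2.956 0.873
vertex 2.254 -2.298 0.577
vertex 4.192 -2.423 -0.737
endloop
endfacet
facet normal -0.610 -0.249 0.752
outer loop
vertex 2.887 -2.956 0.873
vertex 3.761 -1.595 2.032
vertex 2.254 -2.298 0.577
endloop
endfacet
facet normal 0.439 0.684 0.583
outer loop
vertex 3.128 -0.937 1.737
vertex 3.761 -1.595 2.032
vertex 4.433 -0.404 0.127
endloop
endfacet
facet normal 0.610 0.249 -0.752
outer loop
vertex 5.066 -1.062 0.423
vertex 4.192 -2.423 -0.737
vertex 4.433 -0.404 0.127
endloop
endfacet
facet normal 0.439 0.684 0.583
outer loop
vertex 4.433 -0.404 0.127
vertex 3.761 -1.595 2.032
vertex 5.066 -1.062 0.423
endloop
endfacet
facet normal 0.660 -0.686 0.308
outer loop
vertex 5.066 -1.062 0.423
vertex 2.887 -2.956 0.873
vertex 4.192 -2.423 -0.737
endloop
endfacet
facet normal 0.660 -0.686 0.308
outer loop
vertex 3.761 -1.595 2.032
vertex 2.887 -2.956 0.873
vertex 5.066 -1.062 0.423
endloop
endfacet
facet normal -0.929 0.362 0.081
outer loop
vertex -2.459 -1.255 3.057
vertex -1.734 0.567 3.239
vertex -2.502 -1.135 2.024
endloop
endfacet
facet normal -0.368 -0.925 -0.092
outer loop
vertex -1.546 -1.507 1.941
vertex -2.459 -1.255 3.057
vertex -2.502 -1.135 2.024
endloop
endfacet
facet normal -0.929 0.361 0.081
outer loop
vertex -2.502 -1.135 2.024
vertex -1.734 0.567 3.239
vertex -1.777 0.688 2.207
endloop
endfacet
facet normal -0.041 0.116 -0.992
outer loop
vertex -1.777 0.688 2.207
vertex -1.546 -1.507 1.941
vertex -2.502 -1.135 2.024
endloop
endfacet
facet normal 0.041 -0.116 0.992
outer loop
vertex -2.459 -1.255 3.057
vertex -0.778 0.195 3.156
vertex -1.734 0.567 3.239
endloop
endfacet
facet normal -0.369 -0.925 -0.093
outer loop
vertex -1.503 -1.628 2.973
vertex -2.459 -1.255 3.057
vertex -1.546 -1.507 1.941
endloop
endfacet
facet normal 0.042 -0.116 0.992
outer loop
vertex -1.503 -1.628 2.973
vertex -0.778 0.195 3.156
vertex -2.459 -1.255 3.057
endloop
endfacet
facet normal 0.368 0.925 0.093
outer loop
vertex -1.734 0.567 3.239
vertex -0.778 0.195 3.156
vertex -1.777 0.688 2.207
endloop
endfacet
facet normal -0.042 0.116 -0.992
outer loop
vertex -0.821 0.315 2.123
vertex -1.546 -1.507 1.941
vertex -1.777 0.688 2.207
endloop
endfacet
facet normal 0.369 0.925 0.092
outer loop
vertex -1.777 0.688 2.207
vertex -0.778 0.195 3.156
vertex -0.821 0.315 2.123
endloop
endfacet
facet normal 0.929 -0.361 -0.081
outer loop
vertex -0.821 0.315 2.123
vertex -1.503 -1.628 2.973
vertex -1.546 -1.507 1.941
endloop
endfacet
facet normal 0.929 -0.361 -0.081
outer loop
vertex -0.778 0.195 3.156
vertex -1.503 -1.628 2.973
vertex -0.821 0.315 2.123
endloop
endfacet

endsolid


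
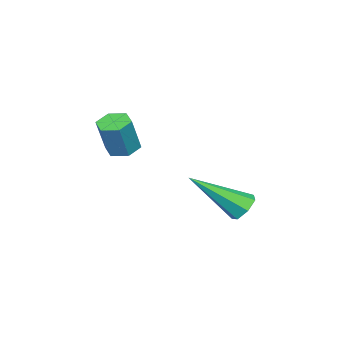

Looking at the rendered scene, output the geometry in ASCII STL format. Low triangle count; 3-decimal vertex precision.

solid 
facet normal -0.383 0.695 -0.609
outer loop
vertex 3.523 1.28 -1.215
vertex 3.367 1.549 -0.81
vertex 3.812 1.577 -1.058
endloop
endfacet
facet normal 0.727 -0.422 -0.541
outer loop
vertex 3.523 1.28 -1.215
vertex 3.812 1.577 -1.058
vertex 4.073 0.271 0.31
endloop
endfacet
facet normal -0.384 0.693 -0.610
outer loop
vertex 3.812 1.577 -1.058
vertex 3.367 1.549 -0.81
vertex 3.765 1.853 -0.715
endloop
endfacet
facet normal 0.983 0.183 -0.013
outer loop
vertex 3.812 1.577 -1.058
vertex 3.765 1.853 -0.715
vertex 4.073 0.271 0.31
endloop
endfacet
facet normal -0.385 0.694 -0.608
outer loop
vertex 3.765 1.853 -0.715
vertex 3.367 1.549 -0.81
vertex 3.419 1.899 -0.443
endloop
endfacet
facet normal 0.569 0.522 0.635
outer loop
vertex 3.765 1.853 -0.715
vertex 3.419 1.899 -0.443
vertex 4.073 0.271 0.31
endloop
endfacet
facet normal -0.383 0.695 -0.609
outer loop
vertex 3.419 1.899 -0.443
vertex 3.367 1.549 -0.81
vertex 3.033 1.682 -0.448
endloop
endfacet
facet normal -0.204 0.342 0.917
outer loop
vertex 3.419 1.899 -0.443
vertex 3.033 1.682 -0.448
vertex 4.073 0.271 0.31
endloop
endfacet
facet normal -0.384 0.694 -0.609
outer loop
vertex 3.033 1.682 -0.448
vertex 3.367 1.549 -0.81
vertex 2.899 1.364 -0.726
endloop
endfacet
facet normal -0.753 -0.223 0.618
outer loop
vertex 3.033 1.682 -0.448
vertex 2.899 1.364 -0.726
vertex 4.073 0.271 0.31
endloop
endfacet
facet normal -0.384 0.694 -0.609
outer loop
vertex 2.899 1.364 -0.726
vertex 3.367 1.549 -0.81
vertex 3.117 1.185 -1.067
endloop
endfacet
facet normal -0.665 -0.746 -0.034
outer loop
vertex 2.899 1.364 -0.726
vertex 3.117 1.185 -1.067
vertex 4.073 0.271 0.31
endloop
endfacet
facet normal -0.384 0.694 -0.609
outer loop
vertex 3.117 1.185 -1.067
vertex 3.367 1.549 -0.81
vertex 3.523 1.28 -1.215
endloop
endfacet
facet normal -0.005 -0.835 -0.550
outer loop
vertex 3.117 1.185 -1.067
vertex 3.523 1.28 -1.215
vertex 4.073 0.271 0.31
endloop
endfacet
facet normal -0.384 0.027 -0.923
outer loop
vertex 3.872 -2.174 0.589
vertex 3.421 -2.033 0.781
vertex 3.763 -1.679 0.649
endloop
endfacet
facet normal 0.898 0.242 -0.368
outer loop
vertex 3.872 -2.174 0.589
vertex 3.763 -1.679 0.649
vertex 4.33 -2.207 1.686
endloop
endfacet
facet normal 0.898 0.243 -0.367
outer loop
vertex 4.33 -2.207 1.686
vertex 3.763 -1.679 0.649
vertex 4.221 -1.712 1.747
endloop
endfacet
facet normal 0.386 -0.029 0.922
outer loop
vertex 4.33 -2.207 1.686
vertex 4.221 -1.712 1.747
vertex 3.879 -2.067 1.879
endloop
endfacet
facet normal -0.384 0.027 -0.923
outer loop
vertex 3.763 -1.679 0.649
vertex 3.421 -2.033 0.781
vertex 3.312 -1.539 0.841
endloop
endfacet
facet normal 0.264 0.961 -0.081
outer loop
vertex 3.763 -1.679 0.649
vertex 3.312 -1.539 0.841
vertex 4.221 -1.712 1.747
endloop
endfacet
facet normal 0.264 0.961 -0.082
outer loop
vertex 4.221 -1.712 1.747
vertex 3.312 -1.539 0.841
vertex 3.771 -1.572 1.939
endloop
endfacet
facet normal 0.385 -0.028 0.923
outer loop
vertex 4.221 -1.712 1.747
vertex 3.771 -1.572 1.939
vertex 3.879 -2.067 1.879
endloop
endfacet
facet normal -0.386 0.027 -0.922
outer loop
vertex 3.312 -1.539 0.841
vertex 3.421 -2.033 0.781
vertex 2.97 -1.893 0.974
endloop
endfacet
facet normal -0.633 0.719 0.286
outer loop
vertex 3.312 -1.539 0.841
vertex 2.97 -1.893 0.974
vertex 3.771 -1.572 1.939
endloop
endfacet
facet normal -0.633 0.720 0.286
outer loop
vertex 3.771 -1.572 1.939
vertex 2.97 -1.893 0.974
vertex 3.428 -1.926 2.071
endloop
endfacet
facet normal 0.384 -0.028 0.923
outer loop
vertex 3.771 -1.572 1.939
vertex 3.428 -1.926 2.071
vertex 3.879 -2.067 1.879
endloop
endfacet
facet normal -0.386 0.029 -0.922
outer loop
vertex 2.97 -1.893 0.974
vertex 3.421 -2.033 0.781
vertex 3.079 -2.388 0.913
endloop
endfacet
facet normal -0.898 -0.243 0.367
outer loop
vertex 2.97 -1.893 0.974
vertex 3.079 -2.388 0.913
vertex 3.428 -1.926 2.071
endloop
endfacet
facet normal -0.898 -0.242 0.367
outer loop
vertex 3.428 -1.926 2.071
vertex 3.079 -2.388 0.913
vertex 3.537 -2.421 2.011
endloop
endfacet
facet normal 0.384 -0.027 0.923
outer loop
vertex 3.428 -1.926 2.071
vertex 3.537 -2.421 2.011
vertex 3.879 -2.067 1.879
endloop
endfacet
facet normal -0.385 0.028 -0.923
outer loop
vertex 3.079 -2.388 0.913
vertex 3.421 -2.033 0.781
vertex 3.529 -2.528 0.721
endloop
endfacet
facet normal -0.264 -0.961 0.081
outer loop
vertex 3.079 -2.388 0.913
vertex 3.529 -2.528 0.721
vertex 3.537 -2.421 2.011
endloop
endfacet
facet normal -0.264 -0.961 0.081
outer loop
vertex 3.537 -2.421 2.011
vertex 3.529 -2.528 0.721
vertex 3.988 -2.561 1.819
endloop
endfacet
facet normal 0.384 -0.027 0.923
outer loop
vertex 3.537 -2.421 2.011
vertex 3.988 -2.561 1.819
vertex 3.879 -2.067 1.879
endloop
endfacet
facet normal -0.384 0.028 -0.923
outer loop
vertex 3.529 -2.528 0.721
vertex 3.421 -2.033 0.781
vertex 3.872 -2.174 0.589
endloop
endfacet
facet normal 0.633 -0.720 -0.286
outer loop
vertex 3.529 -2.528 0.721
vertex 3.872 -2.174 0.589
vertex 3.988 -2.561 1.819
endloop
endfacet
facet normal 0.633 -0.719 -0.286
outer loop
vertex 3.988 -2.561 1.819
vertex 3.872 -2.174 0.589
vertex 4.33 -2.207 1.686
endloop
endfacet
facet normal 0.386 -0.027 0.922
outer loop
vertex 3.988 -2.561 1.819
vertex 4.33 -2.207 1.686
vertex 3.879 -2.067 1.879
endloop
endfacet

endsolid


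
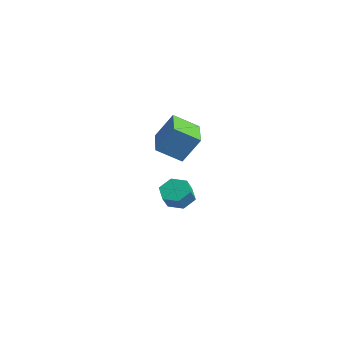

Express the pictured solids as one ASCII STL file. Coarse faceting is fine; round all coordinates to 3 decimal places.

solid 
facet normal -0.297 -0.439 -0.848
outer loop
vertex 2.9 -3.471 3.065
vertex 1.024 -2.568 3.254
vertex 3.386 -2.297 2.287
endloop
endfacet
facet normal 0.897 -0.432 -0.091
outer loop
vertex 3.876 -1.572 3.686
vertex 2.9 -3.471 3.065
vertex 3.386 -2.297 2.287
endloop
endfacet
facet normal -0.297 -0.439 -0.848
outer loop
vertex 3.386 -2.297 2.287
vertex 1.024 -2.568 3.254
vertex 1.511 -1.394 2.476
endloop
endfacet
facet normal 0.327 0.788 -0.523
outer loop
vertex 1.511 -1.394 2.476
vertex 3.876 -1.572 3.686
vertex 3.386 -2.297 2.287
endloop
endfacet
facet normal -0.326 -0.788 0.523
outer loop
vertex 2.9 -3.471 3.065
vertex 1.514 -1.843 4.653
vertex 1.024 -2.568 3.254
endloop
endfacet
facet normal 0.897 -0.432 -0.090
outer loop
vertex 3.389 -2.746 4.464
vertex 2.9 -3.471 3.065
vertex 3.876 -1.572 3.686
endloop
endfacet
facet normal -0.327 -0.788 0.522
outer loop
vertex 3.389 -2.746 4.464
vertex 1.514 -1.843 4.653
vertex 2.9 -3.471 3.065
endloop
endfacet
facet normal -0.897 0.432 0.090
outer loop
vertex 1.024 -2.568 3.254
vertex 1.514 -1.843 4.653
vertex 1.511 -1.394 2.476
endloop
endfacet
facet normal 0.327 0.788 -0.522
outer loop
vertex 2.0 -0.669 3.875
vertex 3.876 -1.572 3.686
vertex 1.511 -1.394 2.476
endloop
endfacet
facet normal -0.898 0.431 0.090
outer loop
vertex 1.511 -1.394 2.476
vertex 1.514 -1.843 4.653
vertex 2.0 -0.669 3.875
endloop
endfacet
facet normal 0.297 0.439 0.848
outer loop
vertex 2.0 -0.669 3.875
vertex 3.389 -2.746 4.464
vertex 3.876 -1.572 3.686
endloop
endfacet
facet normal 0.297 0.439 0.848
outer loop
vertex 1.514 -1.843 4.653
vertex 3.389 -2.746 4.464
vertex 2.0 -0.669 3.875
endloop
endfacet
facet normal -0.463 0.498 -0.733
outer loop
vertex -2.601 0.855 -3.633
vertex -3.292 0.991 -3.104
vertex -2.632 1.573 -3.126
endloop
endfacet
facet normal 0.886 0.293 -0.360
outer loop
vertex -2.601 0.855 -3.633
vertex -2.632 1.573 -3.126
vertex -2.078 0.292 -2.804
endloop
endfacet
facet normal 0.886 0.292 -0.361
outer loop
vertex -2.078 0.292 -2.804
vertex -2.632 1.573 -3.126
vertex -2.109 1.011 -2.297
endloop
endfacet
facet normal 0.463 -0.497 0.734
outer loop
vertex -2.078 0.292 -2.804
vertex -2.109 1.011 -2.297
vertex -2.768 0.429 -2.276
endloop
endfacet
facet normal -0.463 0.498 -0.733
outer loop
vertex -2.632 1.573 -3.126
vertex -3.292 0.991 -3.104
vertex -3.322 1.71 -2.597
endloop
endfacet
facet normal 0.413 0.853 0.318
outer loop
vertex -2.632 1.573 -3.126
vertex -3.322 1.71 -2.597
vertex -2.109 1.011 -2.297
endloop
endfacet
facet normal 0.413 0.853 0.319
outer loop
vertex -2.109 1.011 -2.297
vertex -3.322 1.71 -2.597
vertex -2.799 1.147 -1.769
endloop
endfacet
facet normal 0.463 -0.498 0.733
outer loop
vertex -2.109 1.011 -2.297
vertex -2.799 1.147 -1.769
vertex -2.768 0.429 -2.276
endloop
endfacet
facet normal -0.462 0.498 -0.734
outer loop
vertex -3.322 1.71 -2.597
vertex -3.292 0.991 -3.104
vertex -3.982 1.128 -2.576
endloop
endfacet
facet normal -0.473 0.561 0.680
outer loop
vertex -3.322 1.71 -2.597
vertex -3.982 1.128 -2.576
vertex -2.799 1.147 -1.769
endloop
endfacet
facet normal -0.472 0.561 0.679
outer loop
vertex -2.799 1.147 -1.769
vertex -3.982 1.128 -2.576
vertex -3.459 0.565 -1.747
endloop
endfacet
facet normal 0.463 -0.498 0.733
outer loop
vertex -2.799 1.147 -1.769
vertex -3.459 0.565 -1.747
vertex -2.768 0.429 -2.276
endloop
endfacet
facet normal -0.463 0.497 -0.734
outer loop
vertex -3.982 1.128 -2.576
vertex -3.292 0.991 -3.104
vertex -3.951 0.409 -3.083
endloop
endfacet
facet normal -0.886 -0.292 0.360
outer loop
vertex -3.982 1.128 -2.576
vertex -3.951 0.409 -3.083
vertex -3.459 0.565 -1.747
endloop
endfacet
facet normal -0.886 -0.293 0.360
outer loop
vertex -3.459 0.565 -1.747
vertex -3.951 0.409 -3.083
vertex -3.428 -0.153 -2.254
endloop
endfacet
facet normal 0.463 -0.498 0.733
outer loop
vertex -3.459 0.565 -1.747
vertex -3.428 -0.153 -2.254
vertex -2.768 0.429 -2.276
endloop
endfacet
facet normal -0.463 0.498 -0.733
outer loop
vertex -3.951 0.409 -3.083
vertex -3.292 0.991 -3.104
vertex -3.261 0.273 -3.611
endloop
endfacet
facet normal -0.412 -0.854 -0.319
outer loop
vertex -3.951 0.409 -3.083
vertex -3.261 0.273 -3.611
vertex -3.428 -0.153 -2.254
endloop
endfacet
facet normal -0.414 -0.853 -0.319
outer loop
vertex -3.428 -0.153 -2.254
vertex -3.261 0.273 -3.611
vertex -2.738 -0.29 -2.783
endloop
endfacet
facet normal 0.463 -0.498 0.733
outer loop
vertex -3.428 -0.153 -2.254
vertex -2.738 -0.29 -2.783
vertex -2.768 0.429 -2.276
endloop
endfacet
facet normal -0.463 0.498 -0.733
outer loop
vertex -3.261 0.273 -3.611
vertex -3.292 0.991 -3.104
vertex -2.601 0.855 -3.633
endloop
endfacet
facet normal 0.472 -0.561 -0.680
outer loop
vertex -3.261 0.273 -3.611
vertex -2.601 0.855 -3.633
vertex -2.738 -0.29 -2.783
endloop
endfacet
facet normal 0.473 -0.561 -0.679
outer loop
vertex -2.738 -0.29 -2.783
vertex -2.601 0.855 -3.633
vertex -2.078 0.292 -2.804
endloop
endfacet
facet normal 0.462 -0.498 0.734
outer loop
vertex -2.738 -0.29 -2.783
vertex -2.078 0.292 -2.804
vertex -2.768 0.429 -2.276
endloop
endfacet

endsolid


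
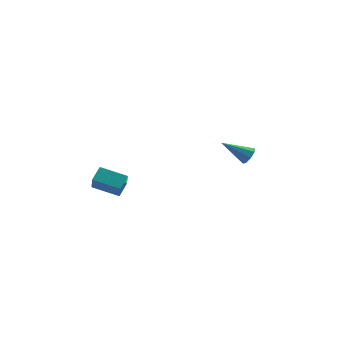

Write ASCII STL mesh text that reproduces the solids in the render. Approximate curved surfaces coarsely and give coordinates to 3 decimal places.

solid 
facet normal 0.836 -0.095 -0.540
outer loop
vertex 4.203 2.664 0.424
vertex 3.9 2.491 -0.015
vertex 4.078 2.988 0.173
endloop
endfacet
facet normal 0.192 0.646 0.739
outer loop
vertex 4.203 2.664 0.424
vertex 4.078 2.988 0.173
vertex 2.52 2.649 0.875
endloop
endfacet
facet normal 0.837 -0.096 -0.539
outer loop
vertex 4.078 2.988 0.173
vertex 3.9 2.491 -0.015
vertex 3.849 3.021 -0.188
endloop
endfacet
facet normal -0.134 0.976 0.174
outer loop
vertex 4.078 2.988 0.173
vertex 3.849 3.021 -0.188
vertex 2.52 2.649 0.875
endloop
endfacet
facet normal 0.836 -0.096 -0.540
outer loop
vertex 3.849 3.021 -0.188
vertex 3.9 2.491 -0.015
vertex 3.65 2.744 -0.447
endloop
endfacet
facet normal -0.528 0.751 -0.397
outer loop
vertex 3.849 3.021 -0.188
vertex 3.65 2.744 -0.447
vertex 2.52 2.649 0.875
endloop
endfacet
facet normal 0.837 -0.095 -0.540
outer loop
vertex 3.65 2.744 -0.447
vertex 3.9 2.491 -0.015
vertex 3.598 2.319 -0.453
endloop
endfacet
facet normal -0.760 0.102 -0.642
outer loop
vertex 3.65 2.744 -0.447
vertex 3.598 2.319 -0.453
vertex 2.52 2.649 0.875
endloop
endfacet
facet normal 0.837 -0.095 -0.539
outer loop
vertex 3.598 2.319 -0.453
vertex 3.9 2.491 -0.015
vertex 3.723 1.995 -0.202
endloop
endfacet
facet normal -0.693 -0.589 -0.416
outer loop
vertex 3.598 2.319 -0.453
vertex 3.723 1.995 -0.202
vertex 2.52 2.649 0.875
endloop
endfacet
facet normal 0.836 -0.094 -0.541
outer loop
vertex 3.723 1.995 -0.202
vertex 3.9 2.491 -0.015
vertex 3.952 1.961 0.158
endloop
endfacet
facet normal -0.368 -0.918 0.147
outer loop
vertex 3.723 1.995 -0.202
vertex 3.952 1.961 0.158
vertex 2.52 2.649 0.875
endloop
endfacet
facet normal 0.838 -0.093 -0.538
outer loop
vertex 3.952 1.961 0.158
vertex 3.9 2.491 -0.015
vertex 4.15 2.239 0.418
endloop
endfacet
facet normal 0.028 -0.693 0.720
outer loop
vertex 3.952 1.961 0.158
vertex 4.15 2.239 0.418
vertex 2.52 2.649 0.875
endloop
endfacet
facet normal 0.837 -0.097 -0.539
outer loop
vertex 4.15 2.239 0.418
vertex 3.9 2.491 -0.015
vertex 4.203 2.664 0.424
endloop
endfacet
facet normal 0.259 -0.046 0.965
outer loop
vertex 4.15 2.239 0.418
vertex 4.203 2.664 0.424
vertex 2.52 2.649 0.875
endloop
endfacet
facet normal -0.913 0.308 0.266
outer loop
vertex -3.476 -2.613 2.361
vertex -3.524 -2.0 1.486
vertex -3.832 -3.281 1.913
endloop
endfacet
facet normal 0.045 -0.573 0.818
outer loop
vertex -2.536 -3.72 1.534
vertex -3.476 -2.613 2.361
vertex -3.832 -3.281 1.913
endloop
endfacet
facet normal -0.913 0.309 0.267
outer loop
vertex -3.832 -3.281 1.913
vertex -3.524 -2.0 1.486
vertex -3.881 -2.668 1.038
endloop
endfacet
facet normal -0.406 -0.759 -0.509
outer loop
vertex -3.881 -2.668 1.038
vertex -2.536 -3.72 1.534
vertex -3.832 -3.281 1.913
endloop
endfacet
facet normal 0.406 0.759 0.509
outer loop
vertex -3.476 -2.613 2.361
vertex -2.228 -2.439 1.107
vertex -3.524 -2.0 1.486
endloop
endfacet
facet normal 0.045 -0.573 0.818
outer loop
vertex -2.179 -3.052 1.982
vertex -3.476 -2.613 2.361
vertex -2.536 -3.72 1.534
endloop
endfacet
facet normal 0.406 0.759 0.509
outer loop
vertex -2.179 -3.052 1.982
vertex -2.228 -2.439 1.107
vertex -3.476 -2.613 2.361
endloop
endfacet
facet normal -0.045 0.573 -0.818
outer loop
vertex -3.524 -2.0 1.486
vertex -2.228 -2.439 1.107
vertex -3.881 -2.668 1.038
endloop
endfacet
facet normal -0.406 -0.759 -0.509
outer loop
vertex -2.584 -3.107 0.659
vertex -2.536 -3.72 1.534
vertex -3.881 -2.668 1.038
endloop
endfacet
facet normal -0.045 0.573 -0.818
outer loop
vertex -3.881 -2.668 1.038
vertex -2.228 -2.439 1.107
vertex -2.584 -3.107 0.659
endloop
endfacet
facet normal 0.913 -0.309 -0.267
outer loop
vertex -2.584 -3.107 0.659
vertex -2.179 -3.052 1.982
vertex -2.536 -3.72 1.534
endloop
endfacet
facet normal 0.913 -0.308 -0.267
outer loop
vertex -2.228 -2.439 1.107
vertex -2.179 -3.052 1.982
vertex -2.584 -3.107 0.659
endloop
endfacet

endsolid


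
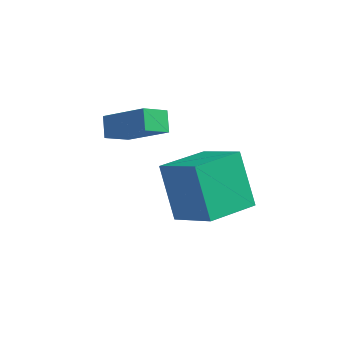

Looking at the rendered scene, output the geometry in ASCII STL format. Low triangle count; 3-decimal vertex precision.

solid 
facet normal -0.719 0.355 -0.598
outer loop
vertex 0.046 0.532 -0.728
vertex 1.134 2.047 -1.137
vertex 0.895 -0.522 -2.373
endloop
endfacet
facet normal -0.569 -0.794 0.215
outer loop
vertex 2.326 -1.227 -1.183
vertex 0.046 0.532 -0.728
vertex 0.895 -0.522 -2.373
endloop
endfacet
facet normal -0.719 0.355 -0.598
outer loop
vertex 0.895 -0.522 -2.373
vertex 1.134 2.047 -1.137
vertex 1.983 0.993 -2.782
endloop
endfacet
facet normal 0.399 -0.495 -0.772
outer loop
vertex 1.983 0.993 -2.782
vertex 2.326 -1.227 -1.183
vertex 0.895 -0.522 -2.373
endloop
endfacet
facet normal -0.399 0.495 0.772
outer loop
vertex 0.046 0.532 -0.728
vertex 2.565 1.342 0.053
vertex 1.134 2.047 -1.137
endloop
endfacet
facet normal -0.569 -0.794 0.215
outer loop
vertex 1.477 -0.173 0.462
vertex 0.046 0.532 -0.728
vertex 2.326 -1.227 -1.183
endloop
endfacet
facet normal -0.399 0.495 0.772
outer loop
vertex 1.477 -0.173 0.462
vertex 2.565 1.342 0.053
vertex 0.046 0.532 -0.728
endloop
endfacet
facet normal 0.569 0.794 -0.215
outer loop
vertex 1.134 2.047 -1.137
vertex 2.565 1.342 0.053
vertex 1.983 0.993 -2.782
endloop
endfacet
facet normal 0.399 -0.495 -0.772
outer loop
vertex 3.414 0.288 -1.592
vertex 2.326 -1.227 -1.183
vertex 1.983 0.993 -2.782
endloop
endfacet
facet normal 0.569 0.794 -0.215
outer loop
vertex 1.983 0.993 -2.782
vertex 2.565 1.342 0.053
vertex 3.414 0.288 -1.592
endloop
endfacet
facet normal 0.719 -0.355 0.598
outer loop
vertex 3.414 0.288 -1.592
vertex 1.477 -0.173 0.462
vertex 2.326 -1.227 -1.183
endloop
endfacet
facet normal 0.719 -0.355 0.598
outer loop
vertex 2.565 1.342 0.053
vertex 1.477 -0.173 0.462
vertex 3.414 0.288 -1.592
endloop
endfacet
facet normal -0.520 -0.631 0.576
outer loop
vertex -0.604 0.932 1.896
vertex -2.086 1.146 0.792
vertex -0.342 0.28 1.418
endloop
endfacet
facet normal 0.796 -0.115 0.594
outer loop
vertex 0.246 0.994 0.768
vertex -0.604 0.932 1.896
vertex -0.342 0.28 1.418
endloop
endfacet
facet normal -0.520 -0.631 0.575
outer loop
vertex -0.342 0.28 1.418
vertex -2.086 1.146 0.792
vertex -1.823 0.494 0.314
endloop
endfacet
facet normal 0.309 -0.767 -0.563
outer loop
vertex -1.823 0.494 0.314
vertex 0.246 0.994 0.768
vertex -0.342 0.28 1.418
endloop
endfacet
facet normal -0.309 0.767 0.563
outer loop
vertex -0.604 0.932 1.896
vertex -1.498 1.86 0.142
vertex -2.086 1.146 0.792
endloop
endfacet
facet normal 0.796 -0.114 0.594
outer loop
vertex -0.017 1.646 1.246
vertex -0.604 0.932 1.896
vertex 0.246 0.994 0.768
endloop
endfacet
facet normal -0.309 0.767 0.563
outer loop
vertex -0.017 1.646 1.246
vertex -1.498 1.86 0.142
vertex -0.604 0.932 1.896
endloop
endfacet
facet normal -0.796 0.115 -0.594
outer loop
vertex -2.086 1.146 0.792
vertex -1.498 1.86 0.142
vertex -1.823 0.494 0.314
endloop
endfacet
facet normal 0.309 -0.767 -0.563
outer loop
vertex -1.236 1.208 -0.336
vertex 0.246 0.994 0.768
vertex -1.823 0.494 0.314
endloop
endfacet
facet normal -0.797 0.115 -0.593
outer loop
vertex -1.823 0.494 0.314
vertex -1.498 1.86 0.142
vertex -1.236 1.208 -0.336
endloop
endfacet
facet normal 0.520 0.631 -0.575
outer loop
vertex -1.236 1.208 -0.336
vertex -0.017 1.646 1.246
vertex 0.246 0.994 0.768
endloop
endfacet
facet normal 0.520 0.631 -0.576
outer loop
vertex -1.498 1.86 0.142
vertex -0.017 1.646 1.246
vertex -1.236 1.208 -0.336
endloop
endfacet

endsolid


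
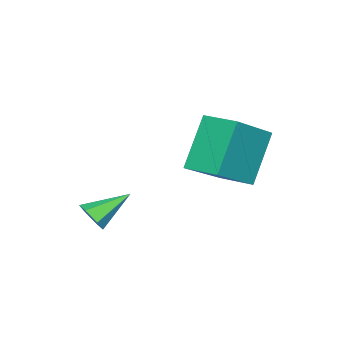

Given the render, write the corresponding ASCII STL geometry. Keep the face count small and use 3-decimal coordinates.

solid 
facet normal -0.850 0.209 -0.483
outer loop
vertex -2.07 -0.135 -1.772
vertex -1.795 0.992 -1.768
vertex -1.125 -0.359 -3.532
endloop
endfacet
facet normal -0.237 -0.972 -0.004
outer loop
vertex 0.635 -0.792 -2.532
vertex -2.07 -0.135 -1.772
vertex -1.125 -0.359 -3.532
endloop
endfacet
facet normal -0.850 0.209 -0.483
outer loop
vertex -1.125 -0.359 -3.532
vertex -1.795 0.992 -1.768
vertex -0.85 0.768 -3.528
endloop
endfacet
facet normal 0.470 -0.112 -0.876
outer loop
vertex -0.85 0.768 -3.528
vertex 0.635 -0.792 -2.532
vertex -1.125 -0.359 -3.532
endloop
endfacet
facet normal -0.470 0.112 0.876
outer loop
vertex -2.07 -0.135 -1.772
vertex -0.035 0.559 -0.768
vertex -1.795 0.992 -1.768
endloop
endfacet
facet normal -0.237 -0.972 -0.004
outer loop
vertex -0.31 -0.568 -0.772
vertex -2.07 -0.135 -1.772
vertex 0.635 -0.792 -2.532
endloop
endfacet
facet normal -0.470 0.112 0.876
outer loop
vertex -0.31 -0.568 -0.772
vertex -0.035 0.559 -0.768
vertex -2.07 -0.135 -1.772
endloop
endfacet
facet normal 0.237 0.972 0.004
outer loop
vertex -1.795 0.992 -1.768
vertex -0.035 0.559 -0.768
vertex -0.85 0.768 -3.528
endloop
endfacet
facet normal 0.470 -0.112 -0.876
outer loop
vertex 0.91 0.335 -2.528
vertex 0.635 -0.792 -2.532
vertex -0.85 0.768 -3.528
endloop
endfacet
facet normal 0.237 0.972 0.004
outer loop
vertex -0.85 0.768 -3.528
vertex -0.035 0.559 -0.768
vertex 0.91 0.335 -2.528
endloop
endfacet
facet normal 0.850 -0.209 0.483
outer loop
vertex 0.91 0.335 -2.528
vertex -0.31 -0.568 -0.772
vertex 0.635 -0.792 -2.532
endloop
endfacet
facet normal 0.850 -0.209 0.483
outer loop
vertex -0.035 0.559 -0.768
vertex -0.31 -0.568 -0.772
vertex 0.91 0.335 -2.528
endloop
endfacet
facet normal 0.593 -0.610 -0.526
outer loop
vertex 2.693 -2.54 -4.129
vertex 2.289 -2.912 -4.153
vertex 2.334 -2.53 -4.545
endloop
endfacet
facet normal 0.253 0.947 -0.196
outer loop
vertex 2.693 -2.54 -4.129
vertex 2.334 -2.53 -4.545
vertex 1.471 -2.068 -3.427
endloop
endfacet
facet normal 0.592 -0.610 -0.527
outer loop
vertex 2.334 -2.53 -4.545
vertex 2.289 -2.912 -4.153
vertex 1.93 -2.901 -4.569
endloop
endfacet
facet normal -0.503 0.589 -0.632
outer loop
vertex 2.334 -2.53 -4.545
vertex 1.93 -2.901 -4.569
vertex 1.471 -2.068 -3.427
endloop
endfacet
facet normal 0.591 -0.612 -0.526
outer loop
vertex 1.93 -2.901 -4.569
vertex 2.289 -2.912 -4.153
vertex 1.884 -3.283 -4.176
endloop
endfacet
facet normal -0.951 -0.159 -0.266
outer loop
vertex 1.93 -2.901 -4.569
vertex 1.884 -3.283 -4.176
vertex 1.471 -2.068 -3.427
endloop
endfacet
facet normal 0.591 -0.612 -0.526
outer loop
vertex 1.884 -3.283 -4.176
vertex 2.289 -2.912 -4.153
vertex 2.243 -3.294 -3.76
endloop
endfacet
facet normal -0.640 -0.549 0.538
outer loop
vertex 1.884 -3.283 -4.176
vertex 2.243 -3.294 -3.76
vertex 1.471 -2.068 -3.427
endloop
endfacet
facet normal 0.594 -0.611 -0.524
outer loop
vertex 2.243 -3.294 -3.76
vertex 2.289 -2.912 -4.153
vertex 2.647 -2.922 -3.736
endloop
endfacet
facet normal 0.118 -0.191 0.975
outer loop
vertex 2.243 -3.294 -3.76
vertex 2.647 -2.922 -3.736
vertex 1.471 -2.068 -3.427
endloop
endfacet
facet normal 0.594 -0.611 -0.524
outer loop
vertex 2.647 -2.922 -3.736
vertex 2.289 -2.912 -4.153
vertex 2.693 -2.54 -4.129
endloop
endfacet
facet normal 0.565 0.558 0.608
outer loop
vertex 2.647 -2.922 -3.736
vertex 2.693 -2.54 -4.129
vertex 1.471 -2.068 -3.427
endloop
endfacet

endsolid


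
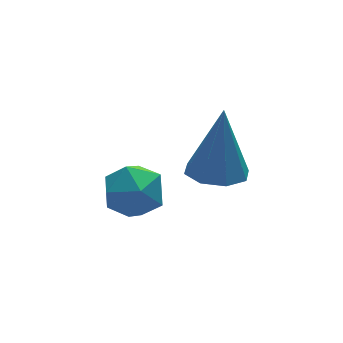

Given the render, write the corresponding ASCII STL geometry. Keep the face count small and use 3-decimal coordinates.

solid 
facet normal -0.177 -0.187 -0.966
outer loop
vertex 3.98 3.054 2.21
vertex 3.276 2.575 2.432
vertex 3.417 3.423 2.242
endloop
endfacet
facet normal 0.549 0.830 0.099
outer loop
vertex 3.98 3.054 2.21
vertex 3.417 3.423 2.242
vertex 3.664 2.985 4.548
endloop
endfacet
facet normal -0.177 -0.187 -0.966
outer loop
vertex 3.417 3.423 2.242
vertex 3.276 2.575 2.432
vertex 2.772 3.295 2.385
endloop
endfacet
facet normal -0.148 0.969 0.200
outer loop
vertex 3.417 3.423 2.242
vertex 2.772 3.295 2.385
vertex 3.664 2.985 4.548
endloop
endfacet
facet normal -0.178 -0.187 -0.966
outer loop
vertex 2.772 3.295 2.385
vertex 3.276 2.575 2.432
vertex 2.421 2.746 2.556
endloop
endfacet
facet normal -0.721 0.579 0.380
outer loop
vertex 2.772 3.295 2.385
vertex 2.421 2.746 2.556
vertex 3.664 2.985 4.548
endloop
endfacet
facet normal -0.178 -0.187 -0.966
outer loop
vertex 2.421 2.746 2.556
vertex 3.276 2.575 2.432
vertex 2.572 2.096 2.654
endloop
endfacet
facet normal -0.837 -0.114 0.536
outer loop
vertex 2.421 2.746 2.556
vertex 2.572 2.096 2.654
vertex 3.664 2.985 4.548
endloop
endfacet
facet normal -0.177 -0.187 -0.966
outer loop
vertex 2.572 2.096 2.654
vertex 3.276 2.575 2.432
vertex 3.134 1.728 2.622
endloop
endfacet
facet normal -0.426 -0.700 0.574
outer loop
vertex 2.572 2.096 2.654
vertex 3.134 1.728 2.622
vertex 3.664 2.985 4.548
endloop
endfacet
facet normal -0.177 -0.187 -0.966
outer loop
vertex 3.134 1.728 2.622
vertex 3.276 2.575 2.432
vertex 3.78 1.855 2.479
endloop
endfacet
facet normal 0.270 -0.839 0.473
outer loop
vertex 3.134 1.728 2.622
vertex 3.78 1.855 2.479
vertex 3.664 2.985 4.548
endloop
endfacet
facet normal -0.178 -0.187 -0.966
outer loop
vertex 3.78 1.855 2.479
vertex 3.276 2.575 2.432
vertex 4.13 2.405 2.308
endloop
endfacet
facet normal 0.845 -0.447 0.292
outer loop
vertex 3.78 1.855 2.479
vertex 4.13 2.405 2.308
vertex 3.664 2.985 4.548
endloop
endfacet
facet normal -0.178 -0.187 -0.966
outer loop
vertex 4.13 2.405 2.308
vertex 3.276 2.575 2.432
vertex 3.98 3.054 2.21
endloop
endfacet
facet normal 0.960 0.243 0.137
outer loop
vertex 4.13 2.405 2.308
vertex 3.98 3.054 2.21
vertex 3.664 2.985 4.548
endloop
endfacet
facet normal -0.052 0.802 0.595
outer loop
vertex 0.18 2.664 3.396
vertex 0.543 2.179 4.081
vertex 1.087 2.64 3.508
endloop
endfacet
facet normal 0.037 0.996 -0.086
outer loop
vertex 0.18 2.664 3.396
vertex 1.087 2.64 3.508
vertex 0.728 2.581 2.669
endloop
endfacet
facet normal -0.506 0.727 -0.464
outer loop
vertex 0.18 2.664 3.396
vertex 0.728 2.581 2.669
vertex -0.037 2.083 2.723
endloop
endfacet
facet normal -0.930 0.367 -0.017
outer loop
vertex 0.18 2.664 3.396
vertex -0.037 2.083 2.723
vertex -0.151 1.835 3.596
endloop
endfacet
facet normal -0.650 0.413 0.637
outer loop
vertex 0.18 2.664 3.396
vertex -0.151 1.835 3.596
vertex 0.543 2.179 4.081
endloop
endfacet
facet normal 0.640 0.698 -0.323
outer loop
vertex 0.728 2.581 2.669
vertex 1.087 2.64 3.508
vertex 1.431 2.045 2.904
endloop
endfacet
facet normal 0.495 0.384 0.779
outer loop
vertex 1.087 2.64 3.508
vertex 0.543 2.179 4.081
vertex 1.317 1.797 3.777
endloop
endfacet
facet normal -0.471 -0.246 0.848
outer loop
vertex 0.543 2.179 4.081
vertex -0.151 1.835 3.596
vertex 0.552 1.299 3.831
endloop
endfacet
facet normal -0.924 -0.319 -0.211
outer loop
vertex -0.151 1.835 3.596
vertex -0.037 2.083 2.723
vertex 0.193 1.24 2.992
endloop
endfacet
facet normal -0.237 0.263 -0.935
outer loop
vertex -0.037 2.083 2.723
vertex 0.728 2.581 2.669
vertex 0.737 1.701 2.419
endloop
endfacet
facet normal 0.930 -0.367 0.017
outer loop
vertex 1.1 1.216 3.104
vertex 1.431 2.045 2.904
vertex 1.317 1.797 3.777
endloop
endfacet
facet normal 0.506 -0.727 0.464
outer loop
vertex 1.1 1.216 3.104
vertex 1.317 1.797 3.777
vertex 0.552 1.299 3.831
endloop
endfacet
facet normal -0.037 -0.996 0.086
outer loop
vertex 1.1 1.216 3.104
vertex 0.552 1.299 3.831
vertex 0.193 1.24 2.992
endloop
endfacet
facet normal 0.052 -0.802 -0.595
outer loop
vertex 1.1 1.216 3.104
vertex 0.193 1.24 2.992
vertex 0.737 1.701 2.419
endloop
endfacet
facet normal 0.650 -0.413 -0.637
outer loop
vertex 1.1 1.216 3.104
vertex 0.737 1.701 2.419
vertex 1.431 2.045 2.904
endloop
endfacet
facet normal 0.924 0.319 0.211
outer loop
vertex 1.317 1.797 3.777
vertex 1.431 2.045 2.904
vertex 1.087 2.64 3.508
endloop
endfacet
facet normal 0.237 -0.263 0.935
outer loop
vertex 0.552 1.299 3.831
vertex 1.317 1.797 3.777
vertex 0.543 2.179 4.081
endloop
endfacet
facet normal -0.640 -0.698 0.323
outer loop
vertex 0.193 1.24 2.992
vertex 0.552 1.299 3.831
vertex -0.151 1.835 3.596
endloop
endfacet
facet normal -0.495 -0.384 -0.779
outer loop
vertex 0.737 1.701 2.419
vertex 0.193 1.24 2.992
vertex -0.037 2.083 2.723
endloop
endfacet
facet normal 0.471 0.246 -0.848
outer loop
vertex 1.431 2.045 2.904
vertex 0.737 1.701 2.419
vertex 0.728 2.581 2.669
endloop
endfacet

endsolid


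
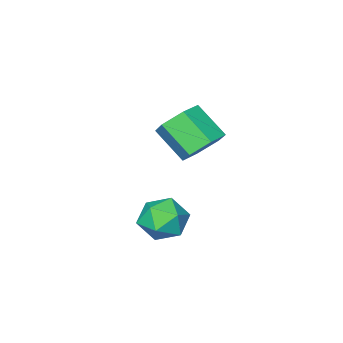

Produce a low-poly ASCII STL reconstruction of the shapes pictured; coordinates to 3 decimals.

solid 
facet normal -0.598 0.458 0.657
outer loop
vertex 3.259 1.787 2.652
vertex 2.501 1.456 2.193
vertex 2.886 0.952 2.895
endloop
endfacet
facet normal 0.019 0.272 0.962
outer loop
vertex 3.259 1.787 2.652
vertex 2.886 0.952 2.895
vertex 3.825 1.054 2.848
endloop
endfacet
facet normal 0.548 0.584 0.599
outer loop
vertex 3.259 1.787 2.652
vertex 3.825 1.054 2.848
vertex 4.021 1.621 2.116
endloop
endfacet
facet normal 0.259 0.963 0.070
outer loop
vertex 3.259 1.787 2.652
vertex 4.021 1.621 2.116
vertex 3.203 1.87 1.711
endloop
endfacet
facet normal -0.451 0.886 0.105
outer loop
vertex 3.259 1.787 2.652
vertex 3.203 1.87 1.711
vertex 2.501 1.456 2.193
endloop
endfacet
facet normal 0.092 -0.435 0.896
outer loop
vertex 3.825 1.054 2.848
vertex 2.886 0.952 2.895
vertex 3.417 0.27 2.509
endloop
endfacet
facet normal -0.906 -0.133 0.402
outer loop
vertex 2.886 0.952 2.895
vertex 2.501 1.456 2.193
vertex 2.599 0.519 2.104
endloop
endfacet
facet normal -0.667 0.560 -0.491
outer loop
vertex 2.501 1.456 2.193
vertex 3.203 1.87 1.711
vertex 2.795 1.086 1.372
endloop
endfacet
facet normal 0.480 0.684 -0.549
outer loop
vertex 3.203 1.87 1.711
vertex 4.021 1.621 2.116
vertex 3.734 1.188 1.325
endloop
endfacet
facet normal 0.949 0.070 0.308
outer loop
vertex 4.021 1.621 2.116
vertex 3.825 1.054 2.848
vertex 4.119 0.684 2.027
endloop
endfacet
facet normal -0.259 -0.963 -0.070
outer loop
vertex 3.361 0.353 1.568
vertex 3.417 0.27 2.509
vertex 2.599 0.519 2.104
endloop
endfacet
facet normal -0.548 -0.584 -0.599
outer loop
vertex 3.361 0.353 1.568
vertex 2.599 0.519 2.104
vertex 2.795 1.086 1.372
endloop
endfacet
facet normal -0.019 -0.272 -0.962
outer loop
vertex 3.361 0.353 1.568
vertex 2.795 1.086 1.372
vertex 3.734 1.188 1.325
endloop
endfacet
facet normal 0.598 -0.458 -0.657
outer loop
vertex 3.361 0.353 1.568
vertex 3.734 1.188 1.325
vertex 4.119 0.684 2.027
endloop
endfacet
facet normal 0.451 -0.886 -0.105
outer loop
vertex 3.361 0.353 1.568
vertex 4.119 0.684 2.027
vertex 3.417 0.27 2.509
endloop
endfacet
facet normal -0.480 -0.684 0.549
outer loop
vertex 2.599 0.519 2.104
vertex 3.417 0.27 2.509
vertex 2.886 0.952 2.895
endloop
endfacet
facet normal -0.949 -0.070 -0.308
outer loop
vertex 2.795 1.086 1.372
vertex 2.599 0.519 2.104
vertex 2.501 1.456 2.193
endloop
endfacet
facet normal -0.092 0.435 -0.896
outer loop
vertex 3.734 1.188 1.325
vertex 2.795 1.086 1.372
vertex 3.203 1.87 1.711
endloop
endfacet
facet normal 0.906 0.133 -0.402
outer loop
vertex 4.119 0.684 2.027
vertex 3.734 1.188 1.325
vertex 4.021 1.621 2.116
endloop
endfacet
facet normal 0.667 -0.560 0.491
outer loop
vertex 3.417 0.27 2.509
vertex 4.119 0.684 2.027
vertex 3.825 1.054 2.848
endloop
endfacet
facet normal -0.182 0.739 -0.649
outer loop
vertex 0.025 -2.211 2.058
vertex -0.669 -1.888 2.621
vertex 0.22 -1.571 2.732
endloop
endfacet
facet normal 0.962 -0.004 -0.274
outer loop
vertex 0.025 -2.211 2.058
vertex 0.22 -1.571 2.732
vertex 0.322 -3.415 3.116
endloop
endfacet
facet normal 0.962 -0.004 -0.274
outer loop
vertex 0.322 -3.415 3.116
vertex 0.22 -1.571 2.732
vertex 0.517 -2.775 3.79
endloop
endfacet
facet normal 0.183 -0.739 0.649
outer loop
vertex 0.322 -3.415 3.116
vertex 0.517 -2.775 3.79
vertex -0.371 -3.092 3.679
endloop
endfacet
facet normal -0.182 0.739 -0.649
outer loop
vertex 0.22 -1.571 2.732
vertex -0.669 -1.888 2.621
vertex -0.474 -1.248 3.295
endloop
endfacet
facet normal 0.658 0.582 0.478
outer loop
vertex 0.22 -1.571 2.732
vertex -0.474 -1.248 3.295
vertex 0.517 -2.775 3.79
endloop
endfacet
facet normal 0.659 0.582 0.477
outer loop
vertex 0.517 -2.775 3.79
vertex -0.474 -1.248 3.295
vertex -0.177 -2.451 4.353
endloop
endfacet
facet normal 0.182 -0.738 0.650
outer loop
vertex 0.517 -2.775 3.79
vertex -0.177 -2.451 4.353
vertex -0.371 -3.092 3.679
endloop
endfacet
facet normal -0.183 0.739 -0.649
outer loop
vertex -0.474 -1.248 3.295
vertex -0.669 -1.888 2.621
vertex -1.362 -1.565 3.184
endloop
endfacet
facet normal -0.303 0.586 0.751
outer loop
vertex -0.474 -1.248 3.295
vertex -1.362 -1.565 3.184
vertex -0.177 -2.451 4.353
endloop
endfacet
facet normal -0.304 0.586 0.752
outer loop
vertex -0.177 -2.451 4.353
vertex -1.362 -1.565 3.184
vertex -1.065 -2.769 4.242
endloop
endfacet
facet normal 0.183 -0.738 0.649
outer loop
vertex -0.177 -2.451 4.353
vertex -1.065 -2.769 4.242
vertex -0.371 -3.092 3.679
endloop
endfacet
facet normal -0.183 0.739 -0.649
outer loop
vertex -1.362 -1.565 3.184
vertex -0.669 -1.888 2.621
vertex -1.557 -2.205 2.51
endloop
endfacet
facet normal -0.962 0.004 0.274
outer loop
vertex -1.362 -1.565 3.184
vertex -1.557 -2.205 2.51
vertex -1.065 -2.769 4.242
endloop
endfacet
facet normal -0.962 0.004 0.274
outer loop
vertex -1.065 -2.769 4.242
vertex -1.557 -2.205 2.51
vertex -1.26 -3.409 3.568
endloop
endfacet
facet normal 0.182 -0.739 0.649
outer loop
vertex -1.065 -2.769 4.242
vertex -1.26 -3.409 3.568
vertex -0.371 -3.092 3.679
endloop
endfacet
facet normal -0.182 0.738 -0.650
outer loop
vertex -1.557 -2.205 2.51
vertex -0.669 -1.888 2.621
vertex -0.863 -2.529 1.947
endloop
endfacet
facet normal -0.659 -0.582 -0.477
outer loop
vertex -1.557 -2.205 2.51
vertex -0.863 -2.529 1.947
vertex -1.26 -3.409 3.568
endloop
endfacet
facet normal -0.658 -0.582 -0.477
outer loop
vertex -1.26 -3.409 3.568
vertex -0.863 -2.529 1.947
vertex -0.566 -3.732 3.005
endloop
endfacet
facet normal 0.182 -0.739 0.649
outer loop
vertex -1.26 -3.409 3.568
vertex -0.566 -3.732 3.005
vertex -0.371 -3.092 3.679
endloop
endfacet
facet normal -0.183 0.738 -0.649
outer loop
vertex -0.863 -2.529 1.947
vertex -0.669 -1.888 2.621
vertex 0.025 -2.211 2.058
endloop
endfacet
facet normal 0.304 -0.586 -0.751
outer loop
vertex -0.863 -2.529 1.947
vertex 0.025 -2.211 2.058
vertex -0.566 -3.732 3.005
endloop
endfacet
facet normal 0.303 -0.586 -0.752
outer loop
vertex -0.566 -3.732 3.005
vertex 0.025 -2.211 2.058
vertex 0.322 -3.415 3.116
endloop
endfacet
facet normal 0.183 -0.739 0.649
outer loop
vertex -0.566 -3.732 3.005
vertex 0.322 -3.415 3.116
vertex -0.371 -3.092 3.679
endloop
endfacet

endsolid
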